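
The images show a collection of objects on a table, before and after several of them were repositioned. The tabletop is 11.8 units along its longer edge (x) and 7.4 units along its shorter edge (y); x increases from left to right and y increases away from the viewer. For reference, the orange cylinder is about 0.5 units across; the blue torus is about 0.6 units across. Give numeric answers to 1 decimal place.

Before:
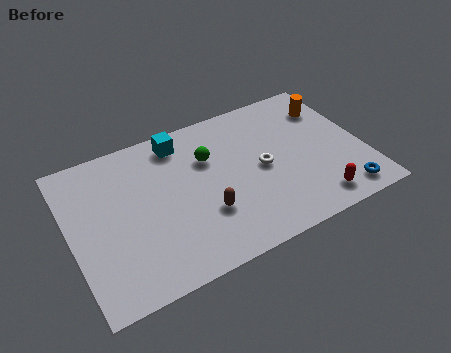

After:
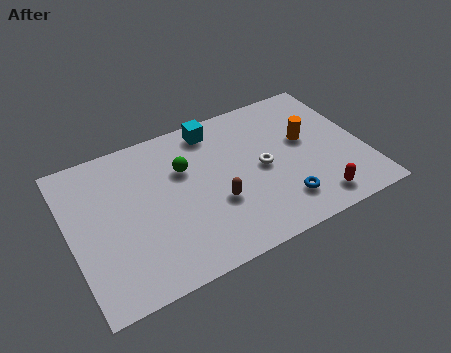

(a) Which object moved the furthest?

the blue torus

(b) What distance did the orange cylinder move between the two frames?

1.8

From (10.8, 5.6) to (9.6, 4.3), the orange cylinder covered √(1.2² + 1.3²) ≈ 1.8 units.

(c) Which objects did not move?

the red capsule and the white torus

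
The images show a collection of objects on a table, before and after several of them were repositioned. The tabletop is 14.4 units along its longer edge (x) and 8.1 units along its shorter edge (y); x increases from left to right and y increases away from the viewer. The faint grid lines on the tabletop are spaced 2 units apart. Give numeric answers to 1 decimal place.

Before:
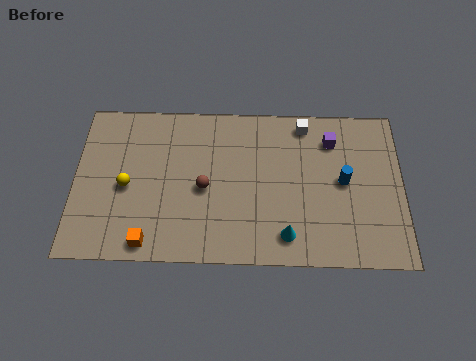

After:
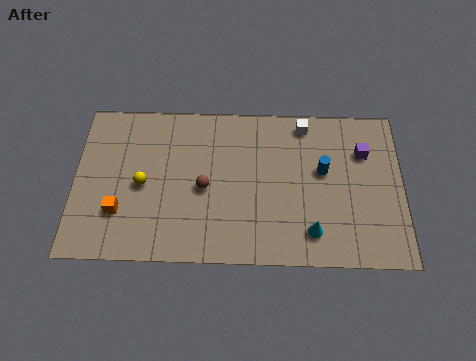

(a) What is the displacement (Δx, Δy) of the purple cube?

(1.4, -0.6)

From the two frames, the purple cube sits at roughly (11.3, 6.3) before and (12.7, 5.7) after.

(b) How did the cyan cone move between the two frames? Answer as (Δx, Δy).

(1.1, 0.2)

From the two frames, the cyan cone sits at roughly (9.3, 1.4) before and (10.4, 1.6) after.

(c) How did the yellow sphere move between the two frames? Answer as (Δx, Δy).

(0.7, 0.1)

The yellow sphere was at about (2.3, 3.7) and moved to about (3.0, 3.8).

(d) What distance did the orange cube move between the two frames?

2.0

The orange cube was near (3.3, 0.9) before and (2.0, 2.4) after, so it travelled √(1.3² + 1.5²) ≈ 2.0 units.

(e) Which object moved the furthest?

the orange cube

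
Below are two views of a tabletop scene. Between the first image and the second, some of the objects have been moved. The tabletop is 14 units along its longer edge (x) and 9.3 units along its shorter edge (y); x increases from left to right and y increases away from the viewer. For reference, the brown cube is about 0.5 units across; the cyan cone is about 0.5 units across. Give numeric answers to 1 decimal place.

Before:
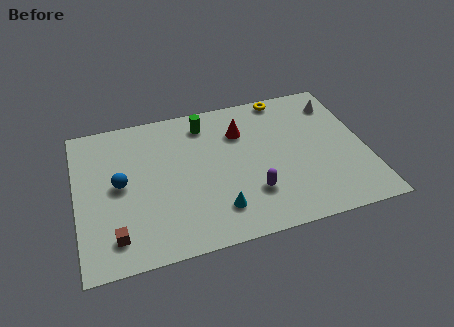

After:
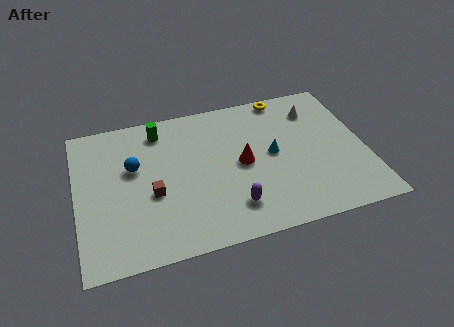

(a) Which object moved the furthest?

the cyan cone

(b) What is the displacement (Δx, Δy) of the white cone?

(-1.1, -0.2)

The white cone started near (12.9, 7.4) and ended near (11.8, 7.2).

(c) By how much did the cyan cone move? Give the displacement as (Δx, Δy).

(2.9, 2.8)

The cyan cone was at about (6.6, 2.0) and moved to about (9.5, 4.8).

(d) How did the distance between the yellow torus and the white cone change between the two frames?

-0.8

Before: roughly 2.7 units apart; after: 1.9. That's 0.8 units closer together.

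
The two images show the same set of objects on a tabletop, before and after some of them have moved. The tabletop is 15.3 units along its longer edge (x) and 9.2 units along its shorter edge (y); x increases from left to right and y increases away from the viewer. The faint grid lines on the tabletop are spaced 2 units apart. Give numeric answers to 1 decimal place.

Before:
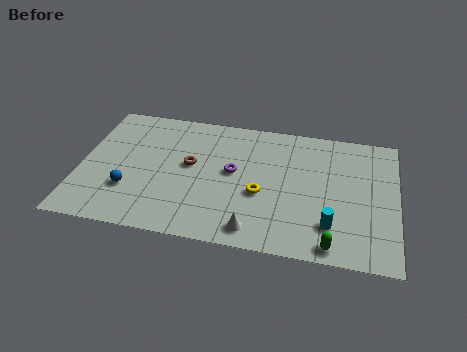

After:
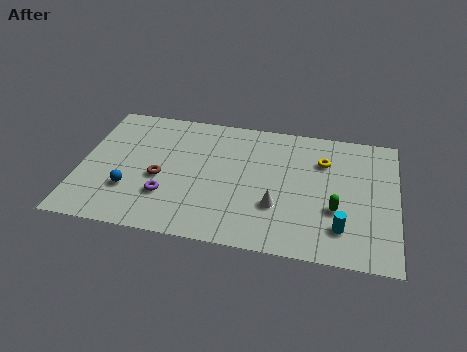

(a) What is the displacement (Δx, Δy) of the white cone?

(1.0, 1.8)

The white cone was at about (8.6, 1.2) and moved to about (9.6, 3.0).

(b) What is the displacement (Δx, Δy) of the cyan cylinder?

(0.5, -0.1)

The cyan cylinder was at about (12.2, 2.2) and moved to about (12.7, 2.1).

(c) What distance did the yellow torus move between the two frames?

4.1

The yellow torus moved from about (8.8, 3.7) to (11.7, 6.6), a distance of √(2.9² + 2.9²) ≈ 4.1.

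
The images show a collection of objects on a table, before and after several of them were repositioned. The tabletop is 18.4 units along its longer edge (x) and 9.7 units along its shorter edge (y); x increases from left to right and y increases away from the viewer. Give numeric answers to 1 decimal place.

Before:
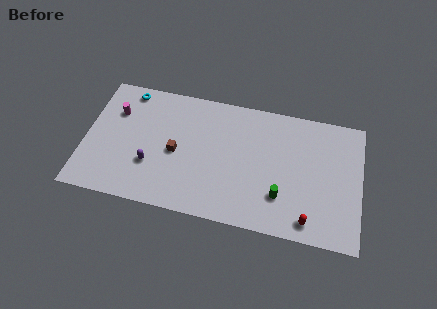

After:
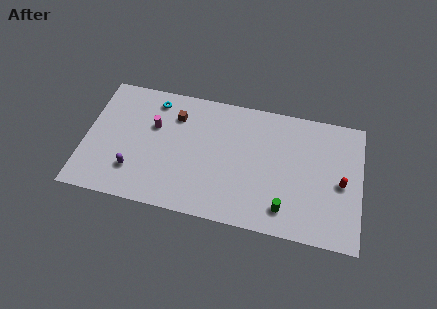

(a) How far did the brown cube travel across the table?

2.8

The brown cube was near (6.1, 4.5) before and (5.9, 7.3) after, so it travelled √(0.2² + 2.8²) ≈ 2.8 units.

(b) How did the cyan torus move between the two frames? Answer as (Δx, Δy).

(1.8, -0.4)

The cyan torus started near (2.6, 8.6) and ended near (4.4, 8.2).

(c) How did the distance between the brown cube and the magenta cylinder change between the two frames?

-3.0

The distance was about 4.8 in the first image and 1.8 in the second, so they moved 3.0 units closer together.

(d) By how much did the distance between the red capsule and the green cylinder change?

+2.1

Before: roughly 2.4 units apart; after: 4.5. That's 2.1 units further apart.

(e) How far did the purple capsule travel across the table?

1.3

From (4.5, 3.2) to (3.4, 2.5), the purple capsule covered √(1.1² + 0.7²) ≈ 1.3 units.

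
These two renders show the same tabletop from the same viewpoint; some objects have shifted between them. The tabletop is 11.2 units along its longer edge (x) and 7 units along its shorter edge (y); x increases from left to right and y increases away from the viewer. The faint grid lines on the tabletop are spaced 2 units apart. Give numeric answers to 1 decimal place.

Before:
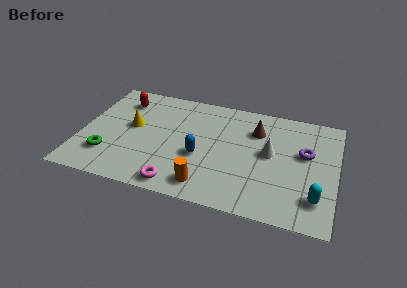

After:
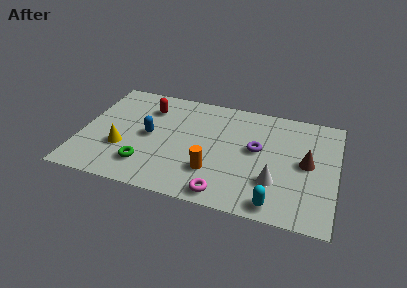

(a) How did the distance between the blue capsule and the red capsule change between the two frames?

-2.8

Before: roughly 4.6 units apart; after: 1.8. That's 2.8 units closer together.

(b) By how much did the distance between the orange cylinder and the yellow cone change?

-0.5

The distance was about 4.5 in the first image and 4.0 in the second, so they moved 0.5 units closer together.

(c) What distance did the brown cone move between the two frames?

2.7

The brown cone moved from about (7.6, 5.1) to (9.9, 3.6), a distance of √(2.3² + 1.5²) ≈ 2.7.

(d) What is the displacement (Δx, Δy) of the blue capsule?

(-2.3, 0.7)

The blue capsule was at about (5.3, 2.8) and moved to about (3.0, 3.5).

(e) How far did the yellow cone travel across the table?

1.5

From (2.2, 3.9) to (1.9, 2.4), the yellow cone covered √(0.3² + 1.5²) ≈ 1.5 units.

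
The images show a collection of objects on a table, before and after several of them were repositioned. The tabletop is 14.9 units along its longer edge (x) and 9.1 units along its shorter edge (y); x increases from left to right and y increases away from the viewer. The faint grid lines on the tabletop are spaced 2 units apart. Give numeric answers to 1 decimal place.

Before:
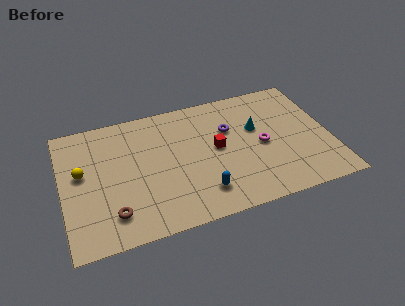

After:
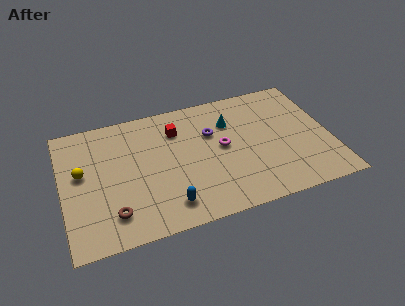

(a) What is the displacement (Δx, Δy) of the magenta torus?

(-2.2, 0.5)

The magenta torus started near (11.1, 4.3) and ended near (8.9, 4.8).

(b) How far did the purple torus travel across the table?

1.0

The purple torus moved from about (9.4, 6.0) to (8.4, 6.0), a distance of √(1.0² + 0.0²) ≈ 1.0.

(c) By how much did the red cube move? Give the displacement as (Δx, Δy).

(-2.1, 2.0)

The red cube was at about (8.6, 4.8) and moved to about (6.5, 6.8).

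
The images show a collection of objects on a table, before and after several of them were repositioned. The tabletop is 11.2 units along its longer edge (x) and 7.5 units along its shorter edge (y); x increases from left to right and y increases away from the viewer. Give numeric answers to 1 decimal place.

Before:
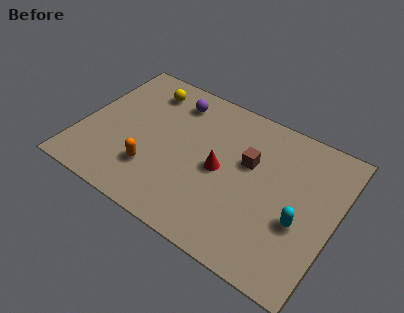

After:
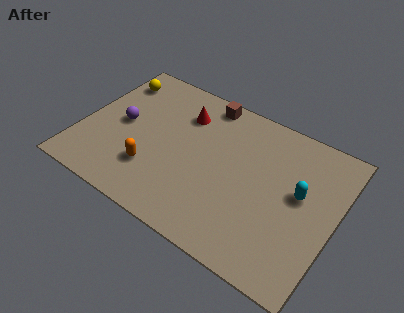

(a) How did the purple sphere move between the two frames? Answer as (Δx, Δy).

(-2.0, -2.3)

The purple sphere started near (3.7, 6.1) and ended near (1.7, 3.8).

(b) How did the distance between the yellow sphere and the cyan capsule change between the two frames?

+0.8

Before: roughly 8.1 units apart; after: 8.9. That's 0.8 units further apart.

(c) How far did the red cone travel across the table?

2.8

The red cone was near (6.2, 3.6) before and (4.2, 5.6) after, so it travelled √(2.0² + 2.0²) ≈ 2.8 units.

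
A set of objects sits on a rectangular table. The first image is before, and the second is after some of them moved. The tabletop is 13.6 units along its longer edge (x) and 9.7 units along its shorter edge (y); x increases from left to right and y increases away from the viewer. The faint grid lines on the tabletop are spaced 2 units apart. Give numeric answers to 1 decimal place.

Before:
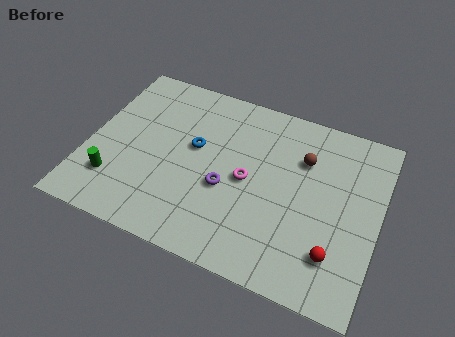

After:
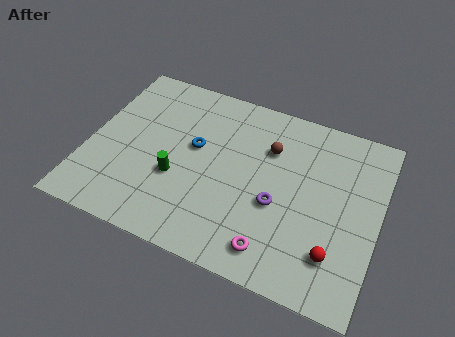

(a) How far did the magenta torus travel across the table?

3.6

From (7.5, 4.7) to (9.1, 1.5), the magenta torus covered √(1.6² + 3.2²) ≈ 3.6 units.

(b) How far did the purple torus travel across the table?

2.4

From (6.6, 3.9) to (9.0, 3.9), the purple torus covered √(2.4² + 0.0²) ≈ 2.4 units.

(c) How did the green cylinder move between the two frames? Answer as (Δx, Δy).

(2.8, 1.2)

From the two frames, the green cylinder sits at roughly (1.5, 2.4) before and (4.3, 3.6) after.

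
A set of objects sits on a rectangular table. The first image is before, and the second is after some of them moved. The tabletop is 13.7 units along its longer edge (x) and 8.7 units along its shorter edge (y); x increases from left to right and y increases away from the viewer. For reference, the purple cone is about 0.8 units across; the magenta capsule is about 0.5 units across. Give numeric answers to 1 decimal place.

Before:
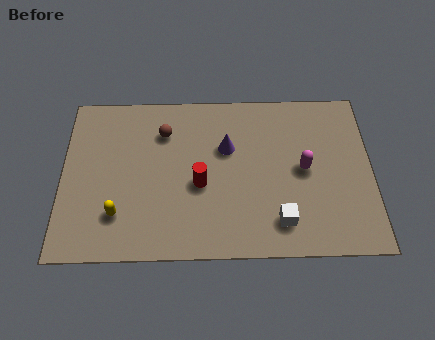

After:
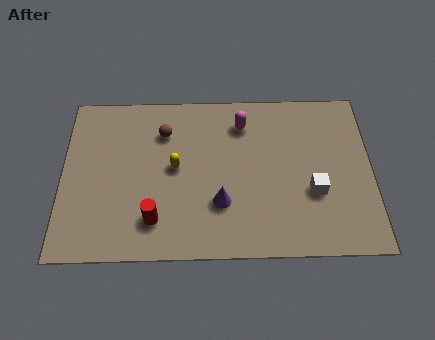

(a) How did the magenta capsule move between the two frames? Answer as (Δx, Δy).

(-2.7, 2.5)

The magenta capsule was at about (10.7, 4.4) and moved to about (8.0, 6.9).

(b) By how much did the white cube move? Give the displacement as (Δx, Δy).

(1.5, 1.5)

The white cube started near (9.6, 1.7) and ended near (11.1, 3.2).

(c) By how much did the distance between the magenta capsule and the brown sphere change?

-3.0

They were about 6.5 units apart before and 3.5 after — 3.0 units closer together.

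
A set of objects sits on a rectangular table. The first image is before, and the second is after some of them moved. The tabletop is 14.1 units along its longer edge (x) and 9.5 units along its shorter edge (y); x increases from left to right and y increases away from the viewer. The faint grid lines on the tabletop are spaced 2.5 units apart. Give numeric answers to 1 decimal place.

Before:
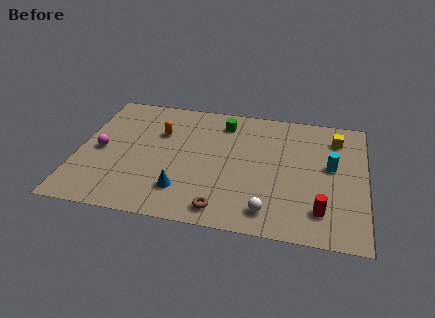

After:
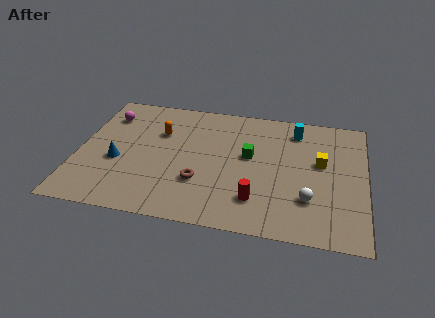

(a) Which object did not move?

the orange capsule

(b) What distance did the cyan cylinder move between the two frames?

3.1

The cyan cylinder moved from about (12.4, 5.3) to (10.6, 7.8), a distance of √(1.8² + 2.5²) ≈ 3.1.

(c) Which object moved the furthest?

the blue cone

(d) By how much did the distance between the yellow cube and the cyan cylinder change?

+0.4

The distance was about 2.2 in the first image and 2.6 in the second, so they moved 0.4 units further apart.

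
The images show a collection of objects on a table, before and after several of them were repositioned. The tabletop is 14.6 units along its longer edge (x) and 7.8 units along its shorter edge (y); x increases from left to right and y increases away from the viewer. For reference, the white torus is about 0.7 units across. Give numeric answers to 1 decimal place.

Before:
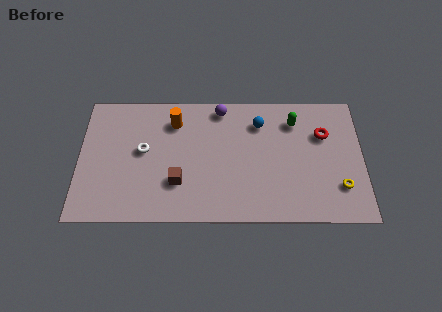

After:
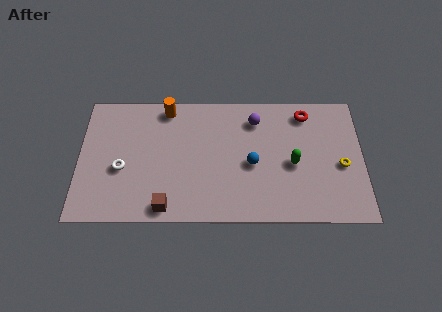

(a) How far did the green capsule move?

2.6

The green capsule was near (11.1, 6.1) before and (11.0, 3.5) after, so it travelled √(0.1² + 2.6²) ≈ 2.6 units.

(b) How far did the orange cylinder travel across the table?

0.9

The orange cylinder moved from about (4.9, 6.1) to (4.5, 6.9), a distance of √(0.4² + 0.8²) ≈ 0.9.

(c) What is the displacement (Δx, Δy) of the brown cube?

(-0.6, -1.5)

The brown cube was at about (5.1, 2.4) and moved to about (4.5, 0.9).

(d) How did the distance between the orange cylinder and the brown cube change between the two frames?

+2.3

They were about 3.7 units apart before and 6.0 after — 2.3 units further apart.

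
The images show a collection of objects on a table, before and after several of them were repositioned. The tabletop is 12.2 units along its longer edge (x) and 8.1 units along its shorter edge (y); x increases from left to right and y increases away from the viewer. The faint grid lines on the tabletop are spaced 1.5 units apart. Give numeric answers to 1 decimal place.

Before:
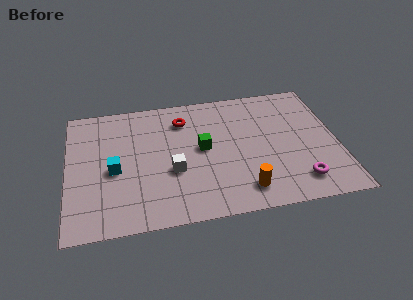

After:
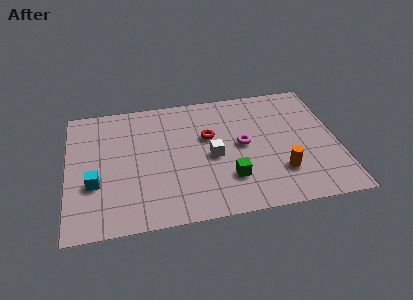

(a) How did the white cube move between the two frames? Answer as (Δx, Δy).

(1.8, 0.6)

The white cube started near (4.7, 3.1) and ended near (6.5, 3.7).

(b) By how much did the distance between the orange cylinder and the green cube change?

-1.1

Before: roughly 3.4 units apart; after: 2.3. That's 1.1 units closer together.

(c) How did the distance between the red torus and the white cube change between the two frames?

-2.0

They were about 3.3 units apart before and 1.3 after — 2.0 units closer together.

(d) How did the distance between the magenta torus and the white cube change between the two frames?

-4.3

They were about 5.8 units apart before and 1.5 after — 4.3 units closer together.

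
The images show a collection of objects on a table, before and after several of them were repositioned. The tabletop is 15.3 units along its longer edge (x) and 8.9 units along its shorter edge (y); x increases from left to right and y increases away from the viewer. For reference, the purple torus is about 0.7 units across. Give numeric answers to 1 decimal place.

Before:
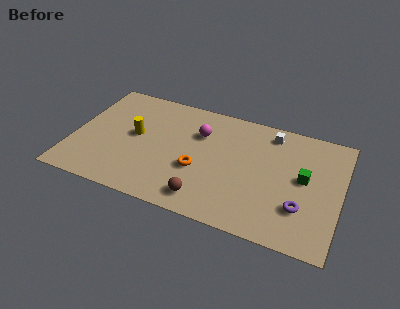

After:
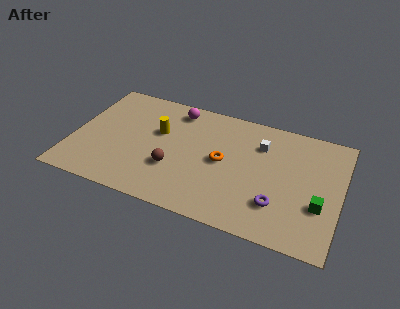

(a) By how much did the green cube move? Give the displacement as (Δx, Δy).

(1.0, -1.7)

The green cube started near (13.2, 4.8) and ended near (14.2, 3.1).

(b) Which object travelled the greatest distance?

the brown sphere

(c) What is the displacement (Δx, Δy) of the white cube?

(-0.5, -1.1)

The white cube started near (11.1, 7.6) and ended near (10.6, 6.5).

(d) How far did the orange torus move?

1.7

From (7.3, 3.4) to (8.6, 4.5), the orange torus covered √(1.3² + 1.1²) ≈ 1.7 units.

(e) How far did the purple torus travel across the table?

1.3

The purple torus moved from about (13.2, 2.6) to (11.9, 2.4), a distance of √(1.3² + 0.2²) ≈ 1.3.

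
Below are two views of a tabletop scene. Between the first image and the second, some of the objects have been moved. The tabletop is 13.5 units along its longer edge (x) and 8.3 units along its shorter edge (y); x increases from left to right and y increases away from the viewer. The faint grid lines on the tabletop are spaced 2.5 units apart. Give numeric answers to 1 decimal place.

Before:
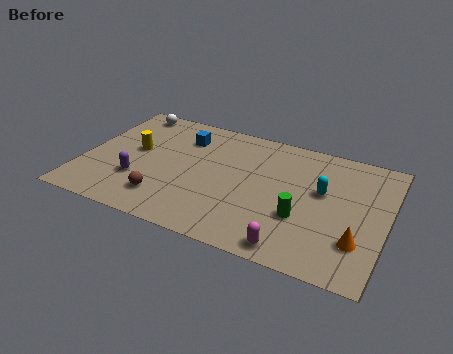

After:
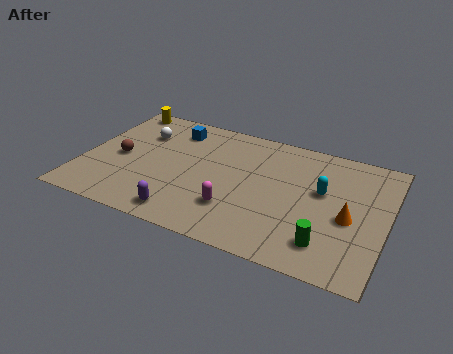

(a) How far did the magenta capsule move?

3.0

From (9.7, 0.9) to (7.0, 2.3), the magenta capsule covered √(2.7² + 1.4²) ≈ 3.0 units.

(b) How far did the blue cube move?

0.6

From (4.2, 6.3) to (3.7, 6.7), the blue cube covered √(0.5² + 0.4²) ≈ 0.6 units.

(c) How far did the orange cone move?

1.4

From (12.4, 2.3) to (11.9, 3.6), the orange cone covered √(0.5² + 1.3²) ≈ 1.4 units.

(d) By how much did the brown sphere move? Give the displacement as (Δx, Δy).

(-2.3, 2.1)

The brown sphere was at about (3.9, 1.8) and moved to about (1.6, 3.9).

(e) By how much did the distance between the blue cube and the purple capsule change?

+1.7

Before: roughly 4.0 units apart; after: 5.7. That's 1.7 units further apart.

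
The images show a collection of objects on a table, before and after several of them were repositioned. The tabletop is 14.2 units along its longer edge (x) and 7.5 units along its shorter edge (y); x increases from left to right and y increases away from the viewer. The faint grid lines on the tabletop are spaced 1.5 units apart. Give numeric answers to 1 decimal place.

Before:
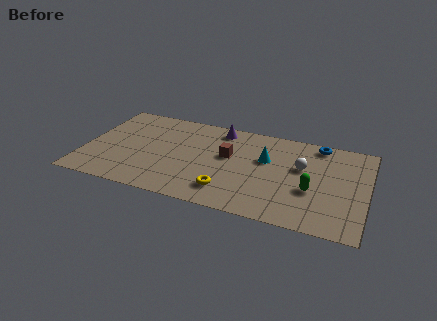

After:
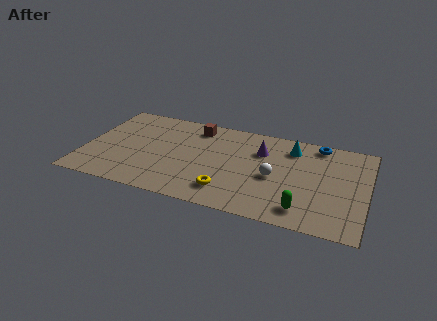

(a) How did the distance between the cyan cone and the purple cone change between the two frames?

-1.4

The distance was about 3.1 in the first image and 1.7 in the second, so they moved 1.4 units closer together.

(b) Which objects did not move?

the yellow torus and the blue torus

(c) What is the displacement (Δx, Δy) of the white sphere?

(-1.3, -1.2)

From the two frames, the white sphere sits at roughly (10.9, 4.6) before and (9.6, 3.4) after.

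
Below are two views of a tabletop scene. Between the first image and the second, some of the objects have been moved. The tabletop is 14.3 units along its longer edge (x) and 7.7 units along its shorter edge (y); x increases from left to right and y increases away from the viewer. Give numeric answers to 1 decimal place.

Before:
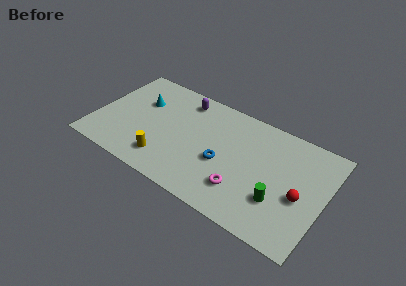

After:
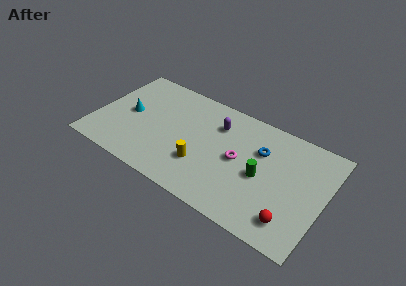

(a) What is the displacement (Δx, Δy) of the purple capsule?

(2.3, -0.8)

The purple capsule was at about (5.1, 6.5) and moved to about (7.4, 5.7).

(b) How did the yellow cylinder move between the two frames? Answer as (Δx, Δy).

(2.2, 0.8)

The yellow cylinder was at about (4.7, 1.6) and moved to about (6.9, 2.4).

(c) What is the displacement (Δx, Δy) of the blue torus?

(2.1, 2.0)

From the two frames, the blue torus sits at roughly (8.1, 3.2) before and (10.2, 5.2) after.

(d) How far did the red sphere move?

1.8

The red sphere was near (12.9, 3.3) before and (12.6, 1.5) after, so it travelled √(0.3² + 1.8²) ≈ 1.8 units.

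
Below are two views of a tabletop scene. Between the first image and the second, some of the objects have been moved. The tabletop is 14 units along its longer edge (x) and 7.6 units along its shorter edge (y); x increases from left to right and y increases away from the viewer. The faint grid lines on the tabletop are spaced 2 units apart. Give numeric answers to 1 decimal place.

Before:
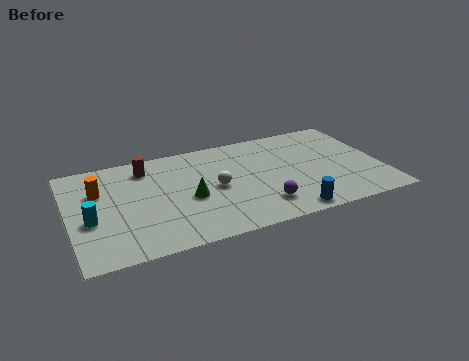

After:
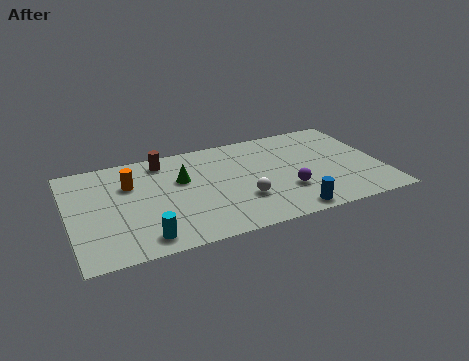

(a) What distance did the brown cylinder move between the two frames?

0.9

The brown cylinder moved from about (3.6, 6.2) to (4.4, 6.5), a distance of √(0.8² + 0.3²) ≈ 0.9.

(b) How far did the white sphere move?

1.7

The white sphere moved from about (6.5, 3.7) to (7.6, 2.4), a distance of √(1.1² + 1.3²) ≈ 1.7.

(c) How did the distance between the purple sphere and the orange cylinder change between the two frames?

-0.4

Before: roughly 7.8 units apart; after: 7.4. That's 0.4 units closer together.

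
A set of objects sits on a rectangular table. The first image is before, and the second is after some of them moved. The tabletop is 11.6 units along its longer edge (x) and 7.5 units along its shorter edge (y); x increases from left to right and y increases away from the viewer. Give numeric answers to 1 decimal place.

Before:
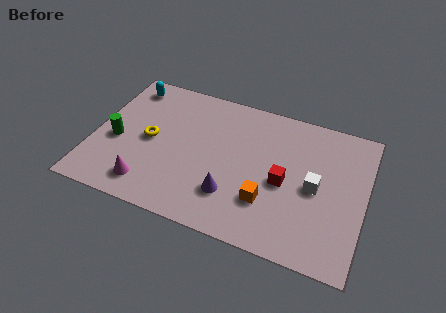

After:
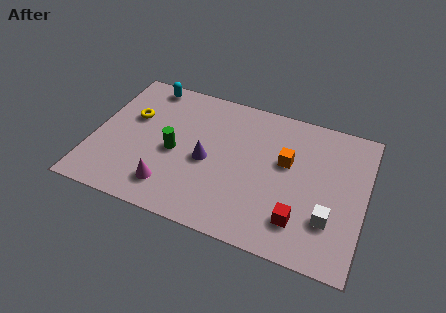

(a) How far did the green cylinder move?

2.5

The green cylinder moved from about (1.0, 3.2) to (3.5, 3.4), a distance of √(2.5² + 0.2²) ≈ 2.5.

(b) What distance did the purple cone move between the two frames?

1.8

From (6.1, 2.0) to (4.9, 3.4), the purple cone covered √(1.2² + 1.4²) ≈ 1.8 units.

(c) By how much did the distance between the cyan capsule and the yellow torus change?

-1.0

The distance was about 3.0 in the first image and 2.0 in the second, so they moved 1.0 units closer together.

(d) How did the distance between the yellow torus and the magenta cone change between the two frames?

+1.4

They were about 2.4 units apart before and 3.8 after — 1.4 units further apart.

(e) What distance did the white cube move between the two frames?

1.6

The white cube was near (9.5, 3.6) before and (10.2, 2.2) after, so it travelled √(0.7² + 1.4²) ≈ 1.6 units.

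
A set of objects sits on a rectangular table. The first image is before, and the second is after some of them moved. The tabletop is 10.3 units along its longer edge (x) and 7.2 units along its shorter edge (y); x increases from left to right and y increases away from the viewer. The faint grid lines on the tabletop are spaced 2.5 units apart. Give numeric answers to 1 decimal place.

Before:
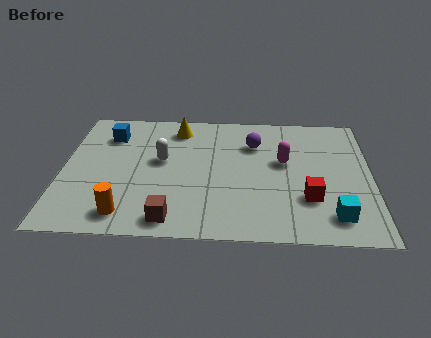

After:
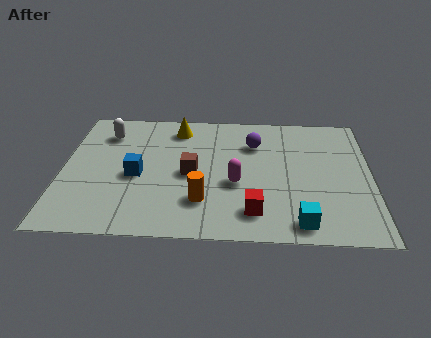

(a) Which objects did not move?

the purple sphere and the yellow cone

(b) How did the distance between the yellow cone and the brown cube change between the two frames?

-2.5

They were about 5.1 units apart before and 2.6 after — 2.5 units closer together.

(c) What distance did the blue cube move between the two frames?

2.5

From (1.5, 5.5) to (2.5, 3.2), the blue cube covered √(1.0² + 2.3²) ≈ 2.5 units.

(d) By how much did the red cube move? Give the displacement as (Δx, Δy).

(-1.8, -0.8)

The red cube started near (8.2, 2.2) and ended near (6.4, 1.4).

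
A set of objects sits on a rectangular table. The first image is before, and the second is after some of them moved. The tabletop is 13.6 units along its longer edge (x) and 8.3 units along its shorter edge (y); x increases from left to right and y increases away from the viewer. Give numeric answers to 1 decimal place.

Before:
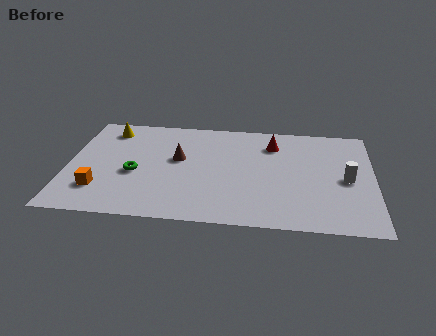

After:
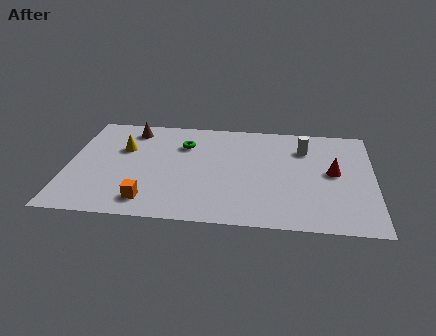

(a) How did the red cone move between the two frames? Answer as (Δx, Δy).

(2.7, -2.0)

The red cone was at about (9.1, 6.4) and moved to about (11.8, 4.4).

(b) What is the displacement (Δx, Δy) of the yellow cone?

(0.7, -1.5)

The yellow cone was at about (1.7, 6.9) and moved to about (2.4, 5.4).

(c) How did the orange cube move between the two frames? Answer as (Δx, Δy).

(2.2, -0.7)

The orange cube was at about (1.5, 2.1) and moved to about (3.7, 1.4).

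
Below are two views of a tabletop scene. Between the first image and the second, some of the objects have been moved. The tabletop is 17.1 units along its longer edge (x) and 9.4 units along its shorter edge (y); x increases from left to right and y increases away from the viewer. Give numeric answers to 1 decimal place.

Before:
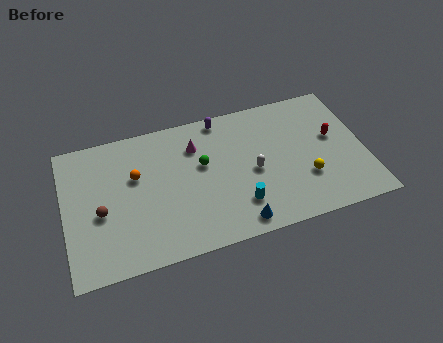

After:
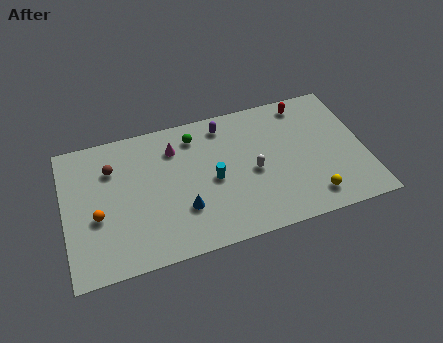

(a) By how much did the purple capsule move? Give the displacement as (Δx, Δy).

(0.1, -0.5)

The purple capsule started near (9.2, 8.5) and ended near (9.3, 8.0).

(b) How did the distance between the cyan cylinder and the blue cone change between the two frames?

+1.1

Before: roughly 1.2 units apart; after: 2.3. That's 1.1 units further apart.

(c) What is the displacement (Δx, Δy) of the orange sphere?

(-2.3, -2.1)

The orange sphere started near (4.1, 5.9) and ended near (1.8, 3.8).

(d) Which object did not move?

the white capsule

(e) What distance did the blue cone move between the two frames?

3.4

From (9.5, 1.1) to (6.6, 2.9), the blue cone covered √(2.9² + 1.8²) ≈ 3.4 units.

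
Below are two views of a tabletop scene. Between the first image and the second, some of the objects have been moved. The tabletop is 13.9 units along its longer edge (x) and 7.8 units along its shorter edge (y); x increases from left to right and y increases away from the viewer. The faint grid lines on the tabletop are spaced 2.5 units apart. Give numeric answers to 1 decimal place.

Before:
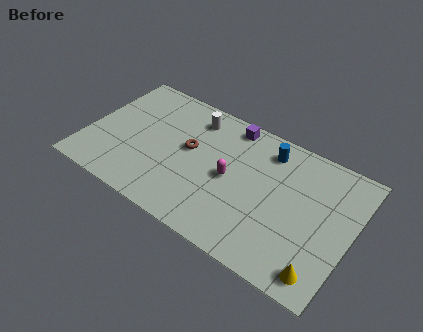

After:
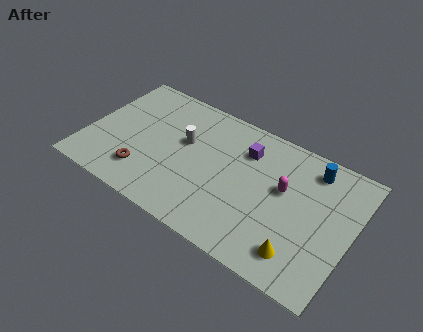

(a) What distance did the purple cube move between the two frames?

1.5

The purple cube was near (7.1, 6.9) before and (8.1, 5.8) after, so it travelled √(1.0² + 1.1²) ≈ 1.5 units.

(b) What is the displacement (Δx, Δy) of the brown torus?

(-2.0, -2.6)

The brown torus started near (5.3, 4.4) and ended near (3.3, 1.8).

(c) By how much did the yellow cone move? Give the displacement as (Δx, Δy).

(-1.2, 0.4)

From the two frames, the yellow cone sits at roughly (12.8, 1.1) before and (11.6, 1.5) after.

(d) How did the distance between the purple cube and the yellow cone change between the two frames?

-2.6

The distance was about 8.1 in the first image and 5.5 in the second, so they moved 2.6 units closer together.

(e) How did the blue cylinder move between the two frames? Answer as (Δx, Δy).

(2.3, 0.1)

From the two frames, the blue cylinder sits at roughly (9.2, 6.4) before and (11.5, 6.5) after.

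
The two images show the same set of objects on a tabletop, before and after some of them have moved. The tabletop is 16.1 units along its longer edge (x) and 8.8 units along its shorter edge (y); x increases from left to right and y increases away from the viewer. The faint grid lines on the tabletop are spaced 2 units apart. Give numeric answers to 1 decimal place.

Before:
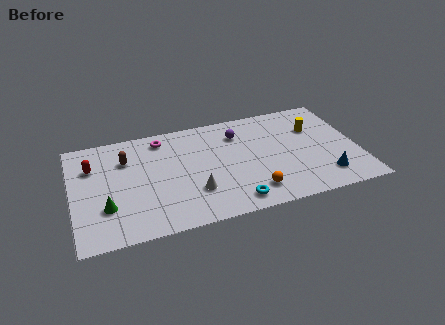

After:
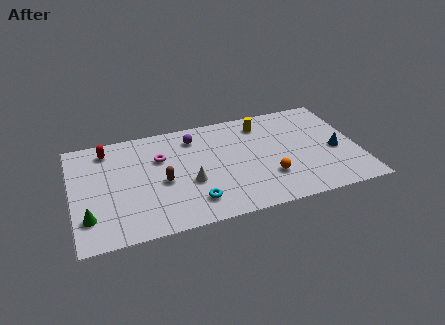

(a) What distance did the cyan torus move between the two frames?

2.3

The cyan torus moved from about (8.8, 1.2) to (6.6, 1.8), a distance of √(2.2² + 0.6²) ≈ 2.3.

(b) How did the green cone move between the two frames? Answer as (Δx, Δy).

(-1.0, -0.5)

The green cone started near (1.8, 2.7) and ended near (0.8, 2.2).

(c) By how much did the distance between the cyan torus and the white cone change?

-0.9

The distance was about 2.5 in the first image and 1.6 in the second, so they moved 0.9 units closer together.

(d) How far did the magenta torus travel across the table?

1.6

From (5.2, 7.5) to (5.0, 5.9), the magenta torus covered √(0.2² + 1.6²) ≈ 1.6 units.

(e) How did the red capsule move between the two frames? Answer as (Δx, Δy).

(0.9, 1.2)

The red capsule started near (1.2, 6.2) and ended near (2.1, 7.4).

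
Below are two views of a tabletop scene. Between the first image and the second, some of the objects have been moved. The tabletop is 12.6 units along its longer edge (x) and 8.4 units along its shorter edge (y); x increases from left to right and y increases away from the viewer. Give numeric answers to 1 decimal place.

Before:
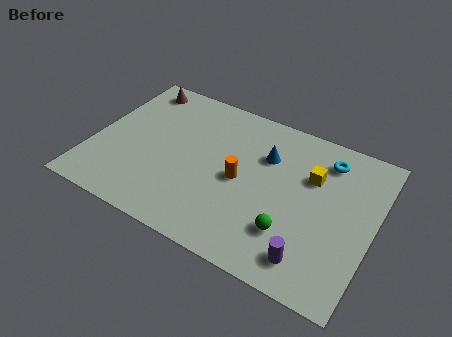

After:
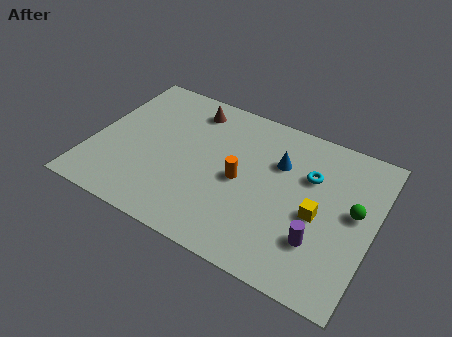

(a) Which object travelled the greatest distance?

the green sphere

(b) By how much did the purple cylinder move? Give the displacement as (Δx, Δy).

(0.2, 1.0)

The purple cylinder was at about (10.2, 1.4) and moved to about (10.4, 2.4).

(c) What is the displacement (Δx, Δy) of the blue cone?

(0.6, -0.1)

From the two frames, the blue cone sits at roughly (7.6, 5.8) before and (8.2, 5.7) after.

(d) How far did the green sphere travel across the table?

3.4

From (9.2, 2.3) to (11.7, 4.6), the green sphere covered √(2.5² + 2.3²) ≈ 3.4 units.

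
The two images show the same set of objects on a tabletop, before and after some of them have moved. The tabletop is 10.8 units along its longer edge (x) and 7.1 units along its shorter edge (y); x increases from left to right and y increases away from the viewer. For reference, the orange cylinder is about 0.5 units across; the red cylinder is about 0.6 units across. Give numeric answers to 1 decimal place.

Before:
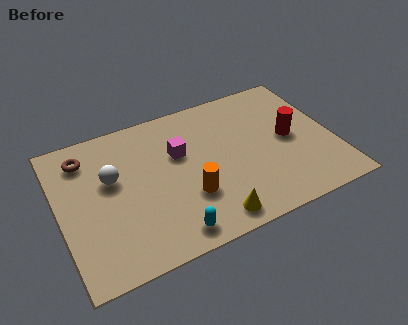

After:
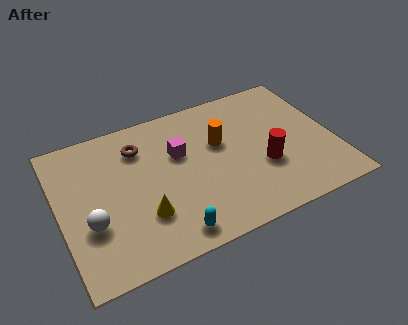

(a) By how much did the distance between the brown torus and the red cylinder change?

-2.8

They were about 8.2 units apart before and 5.4 after — 2.8 units closer together.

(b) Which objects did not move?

the magenta cube and the cyan capsule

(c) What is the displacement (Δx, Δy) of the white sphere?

(-1.0, -1.8)

The white sphere was at about (2.1, 4.3) and moved to about (1.1, 2.5).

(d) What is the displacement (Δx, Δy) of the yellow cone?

(-2.5, 1.2)

From the two frames, the yellow cone sits at roughly (5.6, 0.9) before and (3.1, 2.1) after.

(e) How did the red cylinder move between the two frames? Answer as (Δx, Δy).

(-1.2, -1.0)

From the two frames, the red cylinder sits at roughly (9.1, 3.6) before and (7.9, 2.6) after.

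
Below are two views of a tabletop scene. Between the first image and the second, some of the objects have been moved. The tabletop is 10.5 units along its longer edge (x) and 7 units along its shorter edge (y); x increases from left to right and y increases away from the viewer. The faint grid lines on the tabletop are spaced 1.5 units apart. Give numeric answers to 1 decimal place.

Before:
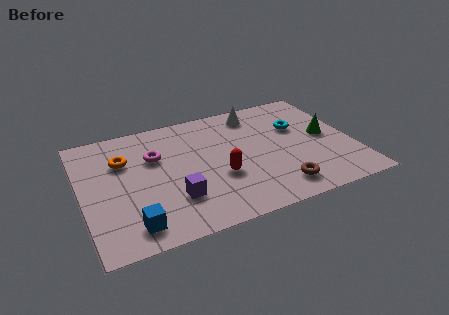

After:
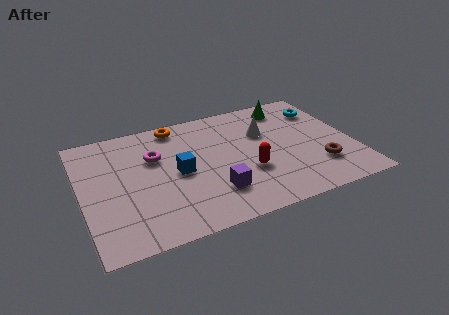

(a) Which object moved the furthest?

the blue cube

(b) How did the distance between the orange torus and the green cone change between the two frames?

-3.5

Before: roughly 7.9 units apart; after: 4.4. That's 3.5 units closer together.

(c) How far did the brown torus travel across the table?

1.8

From (7.3, 1.2) to (9.0, 1.9), the brown torus covered √(1.7² + 0.7²) ≈ 1.8 units.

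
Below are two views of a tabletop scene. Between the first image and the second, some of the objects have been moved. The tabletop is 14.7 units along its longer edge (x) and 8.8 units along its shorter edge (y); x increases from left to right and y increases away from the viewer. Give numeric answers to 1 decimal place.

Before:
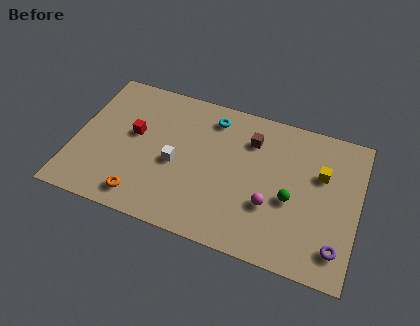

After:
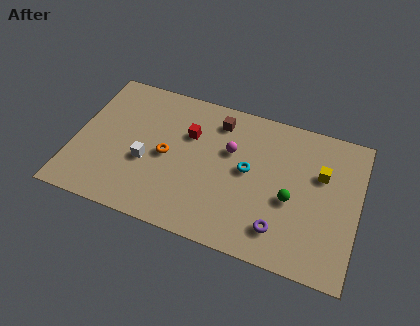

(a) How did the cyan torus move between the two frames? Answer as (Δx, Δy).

(2.1, -2.6)

The cyan torus started near (6.9, 7.3) and ended near (9.0, 4.7).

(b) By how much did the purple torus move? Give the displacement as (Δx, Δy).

(-2.9, 0.1)

The purple torus started near (13.8, 1.7) and ended near (10.9, 1.8).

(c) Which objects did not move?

the yellow cube and the green sphere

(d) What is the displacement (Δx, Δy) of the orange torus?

(1.0, 2.9)

From the two frames, the orange torus sits at roughly (3.8, 1.3) before and (4.8, 4.2) after.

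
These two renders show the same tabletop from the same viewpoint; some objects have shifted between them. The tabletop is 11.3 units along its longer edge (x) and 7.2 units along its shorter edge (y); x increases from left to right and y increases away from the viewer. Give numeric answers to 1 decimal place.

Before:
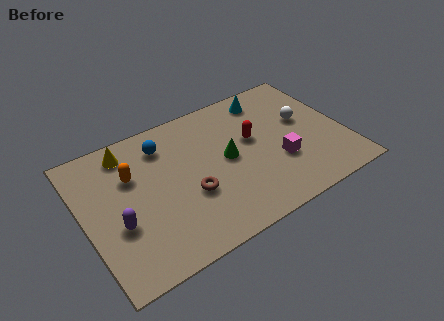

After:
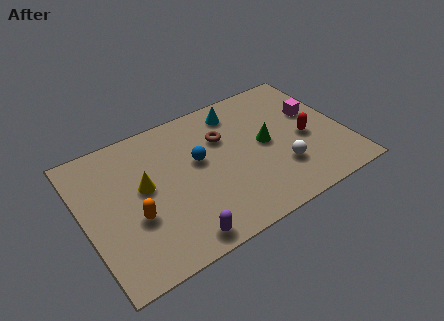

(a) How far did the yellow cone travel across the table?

2.1

The yellow cone moved from about (2.2, 6.1) to (2.6, 4.0), a distance of √(0.4² + 2.1²) ≈ 2.1.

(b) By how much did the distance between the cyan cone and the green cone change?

-0.8

The distance was about 3.3 in the first image and 2.5 in the second, so they moved 0.8 units closer together.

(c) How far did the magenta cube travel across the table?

2.7

From (8.3, 2.5) to (10.2, 4.4), the magenta cube covered √(1.9² + 1.9²) ≈ 2.7 units.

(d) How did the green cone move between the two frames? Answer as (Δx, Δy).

(1.7, 0.0)

From the two frames, the green cone sits at roughly (6.2, 3.7) before and (7.9, 3.7) after.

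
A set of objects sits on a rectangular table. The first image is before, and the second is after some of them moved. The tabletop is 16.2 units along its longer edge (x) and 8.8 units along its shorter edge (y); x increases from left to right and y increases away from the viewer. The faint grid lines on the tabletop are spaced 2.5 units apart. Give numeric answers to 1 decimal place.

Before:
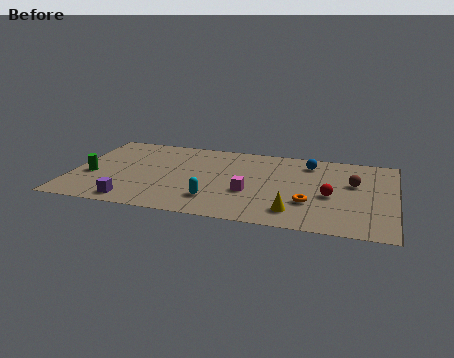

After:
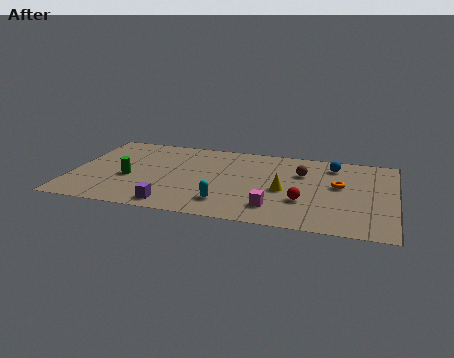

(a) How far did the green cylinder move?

1.9

From (1.0, 3.5) to (2.9, 3.6), the green cylinder covered √(1.9² + 0.1²) ≈ 1.9 units.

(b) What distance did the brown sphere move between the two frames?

2.7

The brown sphere was near (14.1, 5.4) before and (11.5, 6.0) after, so it travelled √(2.6² + 0.6²) ≈ 2.7 units.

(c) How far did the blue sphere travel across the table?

1.2

The blue sphere moved from about (11.8, 7.2) to (13.0, 7.2), a distance of √(1.2² + 0.0²) ≈ 1.2.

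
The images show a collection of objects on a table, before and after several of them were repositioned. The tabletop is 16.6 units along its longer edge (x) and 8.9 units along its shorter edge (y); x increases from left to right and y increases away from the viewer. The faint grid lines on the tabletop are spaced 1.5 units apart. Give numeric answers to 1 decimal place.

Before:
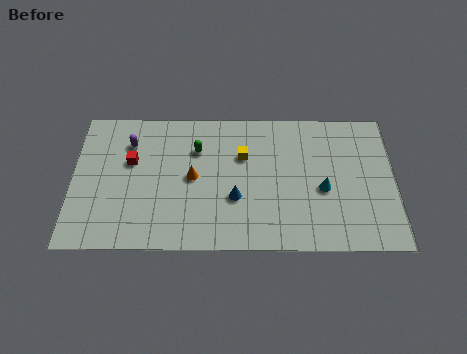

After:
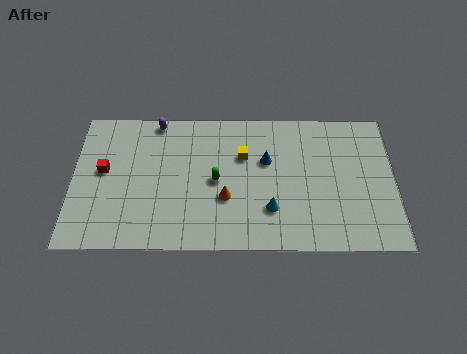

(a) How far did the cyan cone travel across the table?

3.0

From (12.9, 3.8) to (10.2, 2.5), the cyan cone covered √(2.7² + 1.3²) ≈ 3.0 units.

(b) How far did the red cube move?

1.5

The red cube was near (3.0, 5.5) before and (1.6, 4.9) after, so it travelled √(1.4² + 0.6²) ≈ 1.5 units.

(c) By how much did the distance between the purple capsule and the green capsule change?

+1.4

They were about 3.5 units apart before and 4.9 after — 1.4 units further apart.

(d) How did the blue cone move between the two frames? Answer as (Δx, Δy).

(1.6, 2.4)

The blue cone started near (8.4, 3.2) and ended near (10.0, 5.6).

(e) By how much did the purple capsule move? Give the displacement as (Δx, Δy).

(1.4, 1.4)

The purple capsule started near (2.9, 6.7) and ended near (4.3, 8.1).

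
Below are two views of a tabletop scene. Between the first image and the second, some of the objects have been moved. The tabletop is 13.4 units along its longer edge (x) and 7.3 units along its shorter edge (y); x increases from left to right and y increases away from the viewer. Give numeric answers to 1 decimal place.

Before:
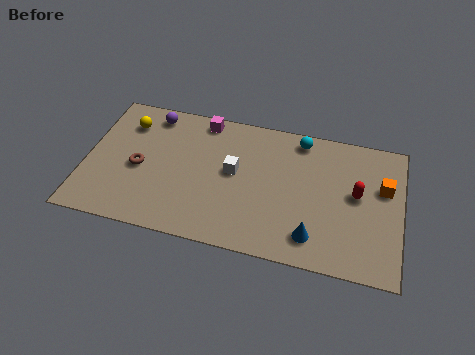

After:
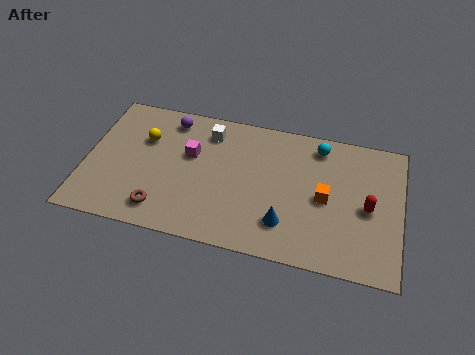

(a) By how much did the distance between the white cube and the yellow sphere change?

-2.1

The distance was about 5.0 in the first image and 2.9 in the second, so they moved 2.1 units closer together.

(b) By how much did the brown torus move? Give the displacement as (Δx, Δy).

(1.1, -2.0)

The brown torus was at about (2.3, 3.3) and moved to about (3.4, 1.3).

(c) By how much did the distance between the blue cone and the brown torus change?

-2.5

Before: roughly 7.7 units apart; after: 5.2. That's 2.5 units closer together.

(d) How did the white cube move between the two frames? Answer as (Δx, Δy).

(-1.2, 1.9)

From the two frames, the white cube sits at roughly (6.3, 4.0) before and (5.1, 5.9) after.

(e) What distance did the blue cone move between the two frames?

1.3

From (9.8, 1.4) to (8.6, 1.8), the blue cone covered √(1.2² + 0.4²) ≈ 1.3 units.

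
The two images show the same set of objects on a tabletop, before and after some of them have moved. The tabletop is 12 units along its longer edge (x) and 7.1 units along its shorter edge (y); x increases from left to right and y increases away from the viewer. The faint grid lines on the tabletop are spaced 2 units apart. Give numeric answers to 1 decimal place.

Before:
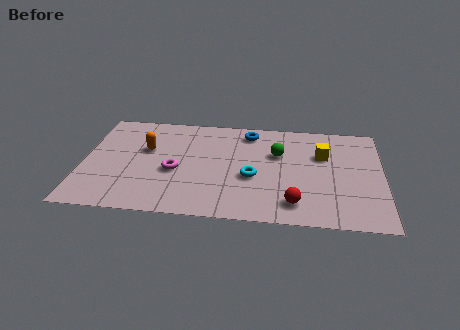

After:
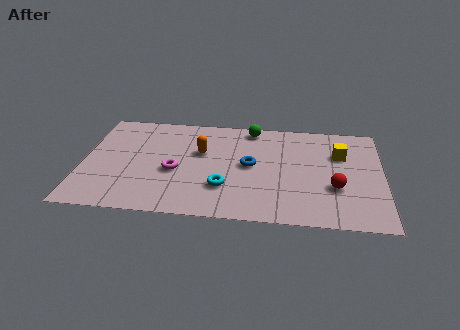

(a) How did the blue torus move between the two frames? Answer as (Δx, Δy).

(0.1, -2.3)

From the two frames, the blue torus sits at roughly (6.6, 6.0) before and (6.7, 3.7) after.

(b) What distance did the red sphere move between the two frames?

2.0

The red sphere was near (8.5, 1.3) before and (10.1, 2.5) after, so it travelled √(1.6² + 1.2²) ≈ 2.0 units.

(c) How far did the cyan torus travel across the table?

1.4

From (6.8, 2.9) to (5.7, 2.1), the cyan torus covered √(1.1² + 0.8²) ≈ 1.4 units.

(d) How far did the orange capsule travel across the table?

2.2

The orange capsule was near (2.5, 4.4) before and (4.7, 4.4) after, so it travelled √(2.2² + 0.0²) ≈ 2.2 units.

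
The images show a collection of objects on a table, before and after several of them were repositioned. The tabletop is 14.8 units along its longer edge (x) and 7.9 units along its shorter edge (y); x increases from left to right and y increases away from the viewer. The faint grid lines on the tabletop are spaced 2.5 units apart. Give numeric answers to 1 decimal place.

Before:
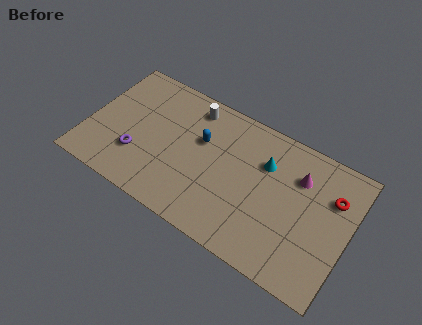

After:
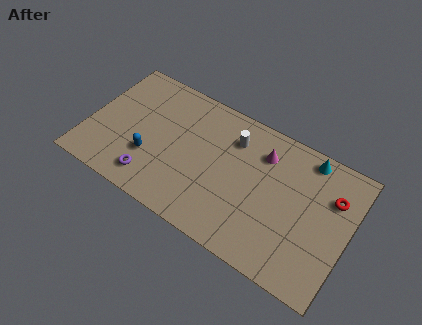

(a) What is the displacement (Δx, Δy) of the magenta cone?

(-2.1, 0.3)

From the two frames, the magenta cone sits at roughly (11.8, 5.7) before and (9.7, 6.0) after.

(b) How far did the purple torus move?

1.4

The purple torus was near (3.0, 2.4) before and (4.0, 1.4) after, so it travelled √(1.0² + 1.0²) ≈ 1.4 units.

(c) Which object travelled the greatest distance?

the blue capsule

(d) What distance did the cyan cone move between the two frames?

2.7

From (9.9, 5.5) to (12.1, 7.0), the cyan cone covered √(2.2² + 1.5²) ≈ 2.7 units.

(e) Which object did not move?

the red torus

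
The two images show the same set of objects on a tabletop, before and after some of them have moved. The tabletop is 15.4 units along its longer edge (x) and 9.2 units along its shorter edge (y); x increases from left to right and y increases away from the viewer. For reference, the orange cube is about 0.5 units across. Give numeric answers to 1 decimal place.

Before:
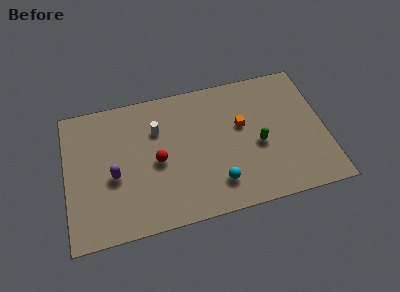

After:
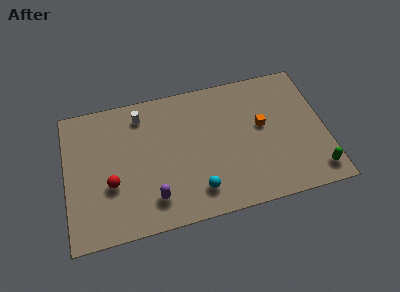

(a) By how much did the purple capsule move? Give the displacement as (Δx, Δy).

(2.2, -2.0)

The purple capsule started near (2.8, 3.9) and ended near (5.0, 1.9).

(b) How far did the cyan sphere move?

1.2

From (8.8, 2.0) to (7.6, 1.8), the cyan sphere covered √(1.2² + 0.2²) ≈ 1.2 units.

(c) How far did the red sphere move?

2.9

The red sphere moved from about (5.4, 4.3) to (2.6, 3.4), a distance of √(2.8² + 0.9²) ≈ 2.9.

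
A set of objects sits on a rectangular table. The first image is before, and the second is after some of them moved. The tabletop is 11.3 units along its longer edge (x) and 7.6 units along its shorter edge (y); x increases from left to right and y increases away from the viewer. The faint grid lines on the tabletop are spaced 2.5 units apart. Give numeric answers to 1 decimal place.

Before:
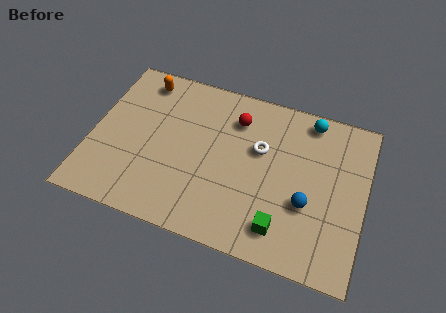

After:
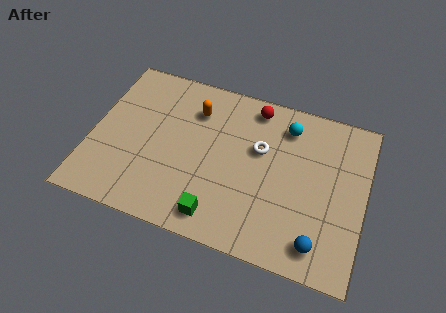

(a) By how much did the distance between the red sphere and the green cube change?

+0.6

They were about 5.0 units apart before and 5.6 after — 0.6 units further apart.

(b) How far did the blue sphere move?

1.7

The blue sphere moved from about (9.0, 2.8) to (9.6, 1.2), a distance of √(0.6² + 1.6²) ≈ 1.7.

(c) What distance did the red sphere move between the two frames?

1.1

From (5.8, 5.8) to (6.5, 6.6), the red sphere covered √(0.7² + 0.8²) ≈ 1.1 units.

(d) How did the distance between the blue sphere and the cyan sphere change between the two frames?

+1.3

Before: roughly 3.9 units apart; after: 5.2. That's 1.3 units further apart.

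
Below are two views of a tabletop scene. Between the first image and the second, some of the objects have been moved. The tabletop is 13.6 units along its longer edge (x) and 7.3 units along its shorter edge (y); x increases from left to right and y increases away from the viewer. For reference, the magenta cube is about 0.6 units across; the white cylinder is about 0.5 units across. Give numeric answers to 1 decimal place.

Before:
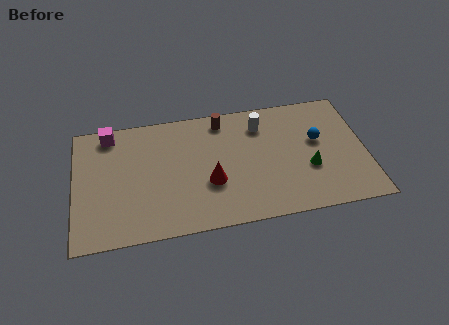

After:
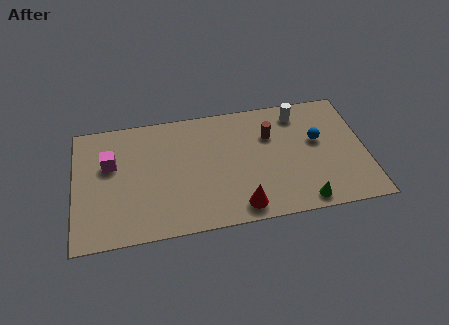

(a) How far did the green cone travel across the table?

1.9

From (10.9, 2.7) to (10.5, 0.8), the green cone covered √(0.4² + 1.9²) ≈ 1.9 units.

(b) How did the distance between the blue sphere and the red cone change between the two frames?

-0.3

The distance was about 5.3 in the first image and 5.0 in the second, so they moved 0.3 units closer together.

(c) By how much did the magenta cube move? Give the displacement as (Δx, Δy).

(0.0, -1.8)

The magenta cube started near (1.7, 6.4) and ended near (1.7, 4.6).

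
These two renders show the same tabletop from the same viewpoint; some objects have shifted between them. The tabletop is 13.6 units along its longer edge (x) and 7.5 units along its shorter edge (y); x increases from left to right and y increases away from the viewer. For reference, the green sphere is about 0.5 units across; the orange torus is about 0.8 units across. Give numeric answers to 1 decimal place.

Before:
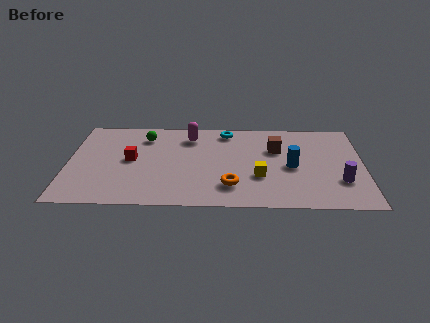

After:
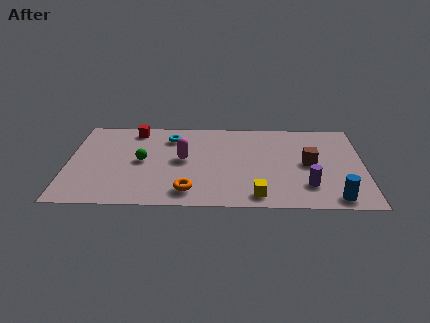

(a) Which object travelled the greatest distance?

the blue cylinder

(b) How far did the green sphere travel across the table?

2.1

The green sphere was near (3.5, 5.9) before and (3.4, 3.8) after, so it travelled √(0.1² + 2.1²) ≈ 2.1 units.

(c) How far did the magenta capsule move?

2.0

The magenta capsule was near (5.6, 6.0) before and (5.3, 4.0) after, so it travelled √(0.3² + 2.0²) ≈ 2.0 units.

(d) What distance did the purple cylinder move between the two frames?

1.6

From (12.5, 2.3) to (11.0, 1.9), the purple cylinder covered √(1.5² + 0.4²) ≈ 1.6 units.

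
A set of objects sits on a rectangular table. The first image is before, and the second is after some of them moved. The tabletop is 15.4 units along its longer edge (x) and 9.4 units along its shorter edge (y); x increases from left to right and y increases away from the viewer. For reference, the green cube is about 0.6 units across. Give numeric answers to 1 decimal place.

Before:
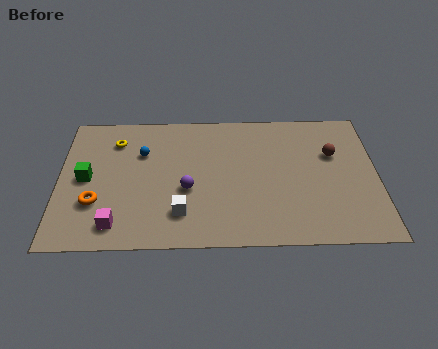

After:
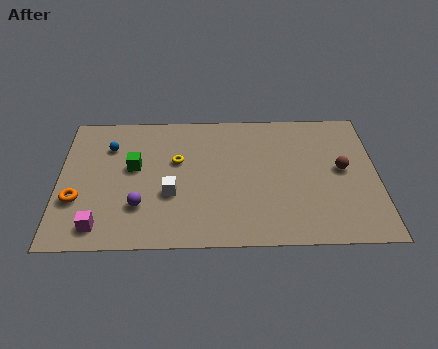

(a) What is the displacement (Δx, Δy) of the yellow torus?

(3.0, -1.5)

The yellow torus started near (2.7, 7.3) and ended near (5.7, 5.8).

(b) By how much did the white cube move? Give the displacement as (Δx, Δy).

(-0.5, 1.3)

From the two frames, the white cube sits at roughly (5.9, 2.2) before and (5.4, 3.5) after.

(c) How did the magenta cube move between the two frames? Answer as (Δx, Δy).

(-0.8, -0.1)

The magenta cube was at about (2.8, 1.5) and moved to about (2.0, 1.4).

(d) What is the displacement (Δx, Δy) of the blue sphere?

(-1.6, 0.5)

The blue sphere was at about (4.0, 6.4) and moved to about (2.4, 6.9).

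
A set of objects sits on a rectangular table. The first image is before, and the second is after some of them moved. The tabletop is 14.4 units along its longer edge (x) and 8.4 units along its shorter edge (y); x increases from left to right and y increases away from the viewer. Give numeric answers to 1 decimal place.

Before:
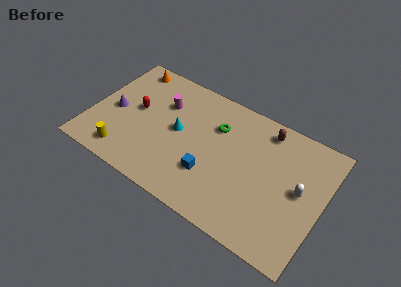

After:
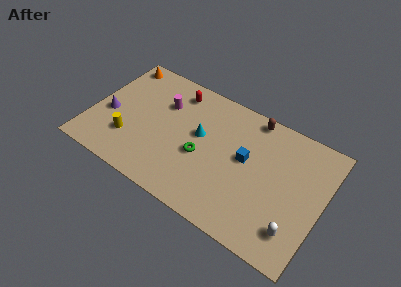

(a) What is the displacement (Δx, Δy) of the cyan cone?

(1.3, 0.4)

The cyan cone started near (5.4, 4.4) and ended near (6.7, 4.8).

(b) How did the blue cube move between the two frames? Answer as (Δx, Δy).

(1.9, 2.1)

The blue cube started near (7.7, 2.6) and ended near (9.6, 4.7).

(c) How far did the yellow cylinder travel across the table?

1.1

From (2.5, 1.3) to (2.6, 2.4), the yellow cylinder covered √(0.1² + 1.1²) ≈ 1.1 units.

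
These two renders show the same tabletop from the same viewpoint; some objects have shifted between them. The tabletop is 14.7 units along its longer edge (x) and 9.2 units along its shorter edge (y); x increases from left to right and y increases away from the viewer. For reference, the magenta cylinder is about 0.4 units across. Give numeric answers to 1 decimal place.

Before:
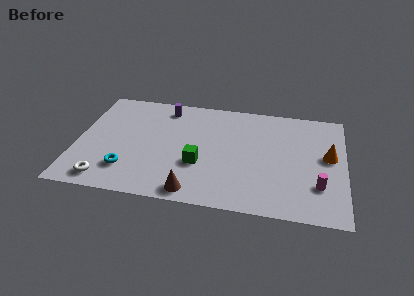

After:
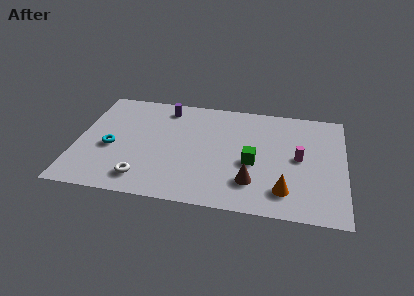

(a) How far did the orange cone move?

3.9

The orange cone moved from about (13.8, 5.1) to (11.5, 1.9), a distance of √(2.3² + 3.2²) ≈ 3.9.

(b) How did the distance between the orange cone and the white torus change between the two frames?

-4.9

Before: roughly 12.6 units apart; after: 7.7. That's 4.9 units closer together.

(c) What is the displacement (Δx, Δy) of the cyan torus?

(-1.0, 1.7)

From the two frames, the cyan torus sits at roughly (2.9, 2.2) before and (1.9, 3.9) after.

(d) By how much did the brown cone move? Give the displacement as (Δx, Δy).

(3.1, 1.3)

From the two frames, the brown cone sits at roughly (6.6, 1.0) before and (9.7, 2.3) after.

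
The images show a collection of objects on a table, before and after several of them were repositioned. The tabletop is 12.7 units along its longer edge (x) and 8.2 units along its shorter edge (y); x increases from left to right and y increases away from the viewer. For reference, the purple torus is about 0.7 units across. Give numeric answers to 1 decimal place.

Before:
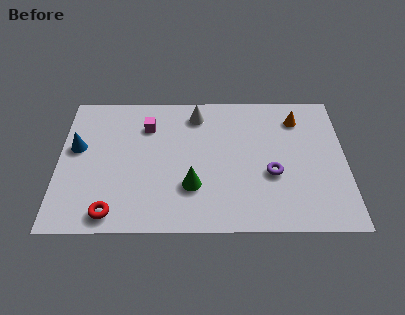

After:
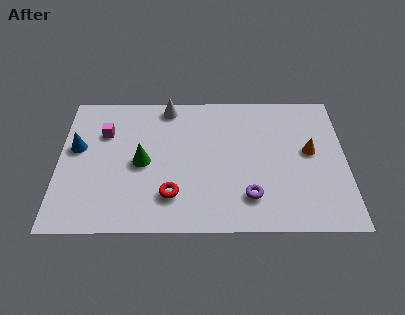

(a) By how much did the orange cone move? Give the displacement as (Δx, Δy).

(0.5, -2.0)

The orange cone was at about (10.6, 6.5) and moved to about (11.1, 4.5).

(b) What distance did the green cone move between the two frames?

2.6

From (5.9, 2.5) to (3.7, 3.9), the green cone covered √(2.2² + 1.4²) ≈ 2.6 units.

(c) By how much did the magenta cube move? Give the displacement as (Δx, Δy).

(-1.9, -0.4)

From the two frames, the magenta cube sits at roughly (3.9, 6.1) before and (2.0, 5.7) after.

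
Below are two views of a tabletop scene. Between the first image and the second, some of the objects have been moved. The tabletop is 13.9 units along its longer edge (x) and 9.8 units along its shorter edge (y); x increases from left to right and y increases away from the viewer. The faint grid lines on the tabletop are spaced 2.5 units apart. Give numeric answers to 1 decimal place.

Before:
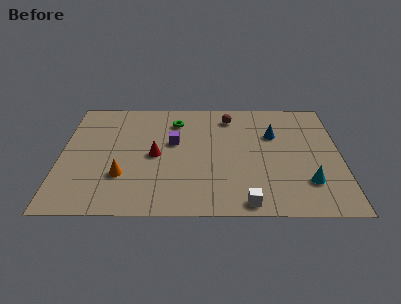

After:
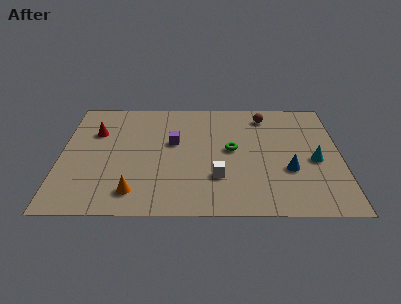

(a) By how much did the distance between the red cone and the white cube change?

+1.3

The distance was about 5.9 in the first image and 7.2 in the second, so they moved 1.3 units further apart.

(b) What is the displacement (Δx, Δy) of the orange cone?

(0.6, -1.3)

From the two frames, the orange cone sits at roughly (3.1, 3.0) before and (3.7, 1.7) after.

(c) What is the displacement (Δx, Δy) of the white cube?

(-1.4, 2.0)

The white cube started near (9.2, 0.9) and ended near (7.8, 2.9).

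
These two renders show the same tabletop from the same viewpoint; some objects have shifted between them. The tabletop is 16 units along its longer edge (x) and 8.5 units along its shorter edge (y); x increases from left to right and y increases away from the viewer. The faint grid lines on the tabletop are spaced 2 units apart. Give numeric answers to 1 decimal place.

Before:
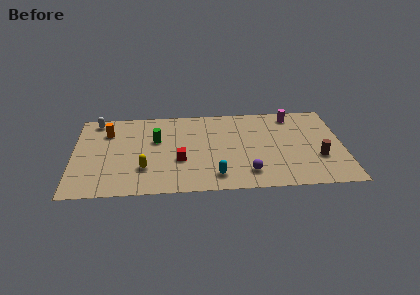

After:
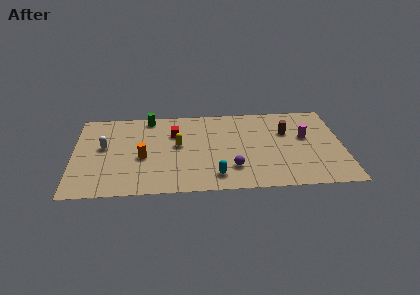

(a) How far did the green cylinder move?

2.3

From (4.9, 5.3) to (4.5, 7.6), the green cylinder covered √(0.4² + 2.3²) ≈ 2.3 units.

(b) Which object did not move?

the cyan capsule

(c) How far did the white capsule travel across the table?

2.7

The white capsule was near (1.3, 7.5) before and (1.8, 4.8) after, so it travelled √(0.5² + 2.7²) ≈ 2.7 units.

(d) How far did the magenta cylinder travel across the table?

2.4

From (13.1, 7.3) to (13.8, 5.0), the magenta cylinder covered √(0.7² + 2.3²) ≈ 2.4 units.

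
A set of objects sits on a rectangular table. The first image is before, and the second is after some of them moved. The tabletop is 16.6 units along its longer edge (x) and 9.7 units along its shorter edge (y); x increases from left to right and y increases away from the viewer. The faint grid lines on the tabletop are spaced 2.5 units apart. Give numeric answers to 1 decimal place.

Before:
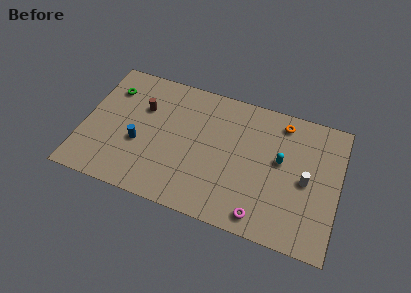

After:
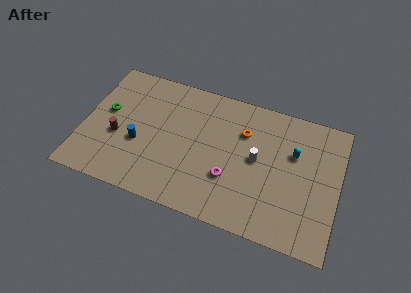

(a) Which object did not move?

the blue cylinder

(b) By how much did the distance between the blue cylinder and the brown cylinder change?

-1.3

Before: roughly 2.7 units apart; after: 1.4. That's 1.3 units closer together.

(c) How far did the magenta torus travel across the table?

3.0

The magenta torus was near (11.9, 1.2) before and (9.7, 3.2) after, so it travelled √(2.2² + 2.0²) ≈ 3.0 units.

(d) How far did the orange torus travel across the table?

2.8

From (12.7, 8.3) to (10.3, 6.8), the orange torus covered √(2.4² + 1.5²) ≈ 2.8 units.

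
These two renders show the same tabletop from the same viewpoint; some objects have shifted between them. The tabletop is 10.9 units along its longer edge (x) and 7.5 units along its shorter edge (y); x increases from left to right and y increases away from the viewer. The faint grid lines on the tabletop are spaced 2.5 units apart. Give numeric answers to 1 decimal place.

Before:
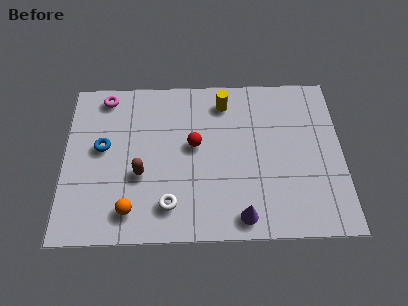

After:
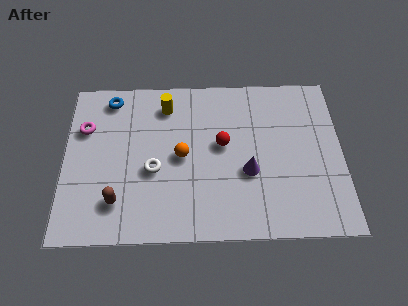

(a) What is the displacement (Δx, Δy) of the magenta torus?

(-0.8, -1.5)

From the two frames, the magenta torus sits at roughly (1.6, 6.6) before and (0.8, 5.1) after.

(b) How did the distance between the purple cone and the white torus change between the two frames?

+0.8

The distance was about 2.9 in the first image and 3.7 in the second, so they moved 0.8 units further apart.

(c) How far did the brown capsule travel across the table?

1.5

From (3.0, 2.9) to (2.1, 1.7), the brown capsule covered √(0.9² + 1.2²) ≈ 1.5 units.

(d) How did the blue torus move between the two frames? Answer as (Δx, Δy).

(0.3, 2.3)

From the two frames, the blue torus sits at roughly (1.5, 4.2) before and (1.8, 6.5) after.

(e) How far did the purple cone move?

2.0

The purple cone moved from about (6.9, 0.9) to (7.2, 2.9), a distance of √(0.3² + 2.0²) ≈ 2.0.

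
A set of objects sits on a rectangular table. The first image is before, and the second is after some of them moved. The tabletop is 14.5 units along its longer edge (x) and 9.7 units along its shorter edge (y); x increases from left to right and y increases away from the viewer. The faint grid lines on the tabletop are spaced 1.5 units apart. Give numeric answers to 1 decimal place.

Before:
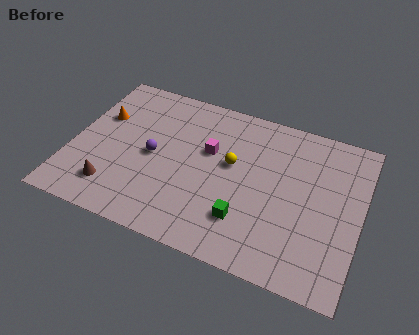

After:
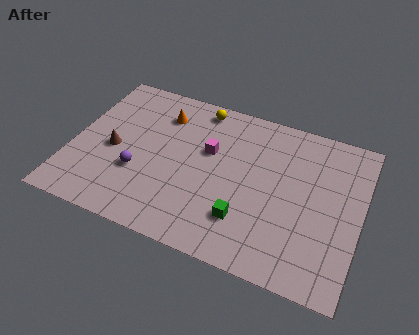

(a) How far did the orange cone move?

3.2

The orange cone was near (1.2, 6.3) before and (4.2, 7.5) after, so it travelled √(3.0² + 1.2²) ≈ 3.2 units.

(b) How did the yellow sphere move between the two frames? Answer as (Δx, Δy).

(-2.0, 3.0)

The yellow sphere started near (8.0, 5.6) and ended near (6.0, 8.6).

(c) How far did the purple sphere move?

1.4

The purple sphere moved from about (4.1, 4.7) to (3.5, 3.4), a distance of √(0.6² + 1.3²) ≈ 1.4.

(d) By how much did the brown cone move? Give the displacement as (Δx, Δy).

(-0.3, 2.4)

The brown cone started near (2.4, 2.0) and ended near (2.1, 4.4).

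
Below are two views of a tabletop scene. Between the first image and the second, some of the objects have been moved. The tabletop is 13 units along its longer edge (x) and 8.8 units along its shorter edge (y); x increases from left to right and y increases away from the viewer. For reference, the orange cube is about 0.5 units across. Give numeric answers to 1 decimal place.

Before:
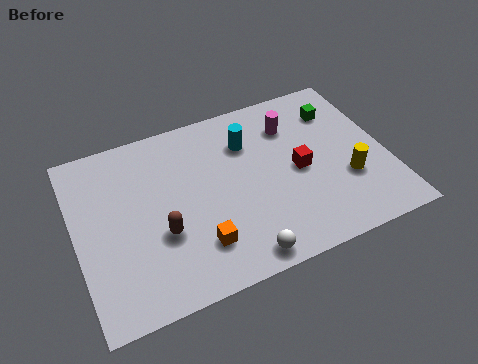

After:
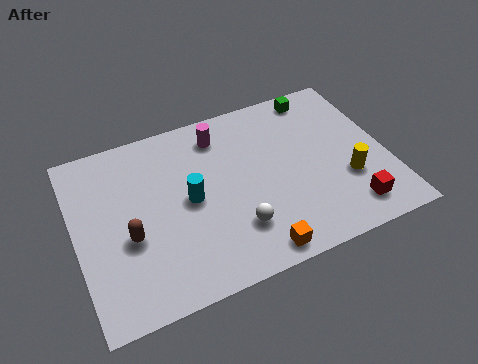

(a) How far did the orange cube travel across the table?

2.5

From (4.8, 2.1) to (7.0, 0.9), the orange cube covered √(2.2² + 1.2²) ≈ 2.5 units.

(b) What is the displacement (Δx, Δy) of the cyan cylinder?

(-2.7, -2.0)

From the two frames, the cyan cylinder sits at roughly (7.4, 6.4) before and (4.7, 4.4) after.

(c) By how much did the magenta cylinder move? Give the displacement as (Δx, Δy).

(-3.0, 0.6)

From the two frames, the magenta cylinder sits at roughly (9.3, 6.6) before and (6.3, 7.2) after.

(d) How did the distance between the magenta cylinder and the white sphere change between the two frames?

-1.5

The distance was about 6.4 in the first image and 4.9 in the second, so they moved 1.5 units closer together.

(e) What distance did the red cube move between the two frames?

3.2

The red cube was near (9.3, 4.2) before and (11.1, 1.5) after, so it travelled √(1.8² + 2.7²) ≈ 3.2 units.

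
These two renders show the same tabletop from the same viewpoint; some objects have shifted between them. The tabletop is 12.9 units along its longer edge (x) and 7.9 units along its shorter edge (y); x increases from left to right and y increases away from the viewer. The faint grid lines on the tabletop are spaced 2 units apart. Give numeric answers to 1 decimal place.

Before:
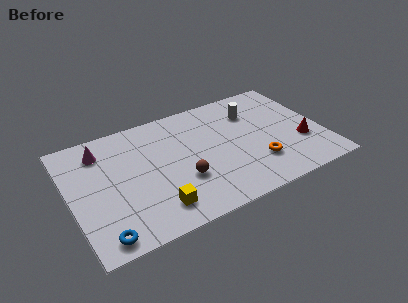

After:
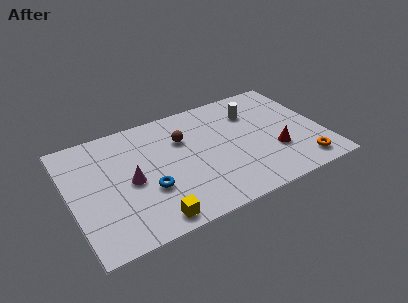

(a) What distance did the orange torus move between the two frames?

2.4

From (9.3, 2.2) to (11.5, 1.2), the orange torus covered √(2.2² + 1.0²) ≈ 2.4 units.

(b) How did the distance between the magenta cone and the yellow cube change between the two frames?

-2.4

They were about 5.3 units apart before and 2.9 after — 2.4 units closer together.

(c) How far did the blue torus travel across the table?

3.2

From (1.2, 0.9) to (3.8, 2.8), the blue torus covered √(2.6² + 1.9²) ≈ 3.2 units.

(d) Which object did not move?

the white cylinder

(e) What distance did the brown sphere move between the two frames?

2.7

The brown sphere moved from about (5.5, 2.7) to (5.9, 5.4), a distance of √(0.4² + 2.7²) ≈ 2.7.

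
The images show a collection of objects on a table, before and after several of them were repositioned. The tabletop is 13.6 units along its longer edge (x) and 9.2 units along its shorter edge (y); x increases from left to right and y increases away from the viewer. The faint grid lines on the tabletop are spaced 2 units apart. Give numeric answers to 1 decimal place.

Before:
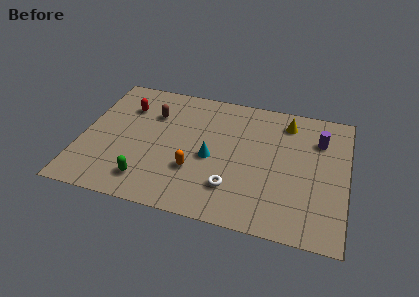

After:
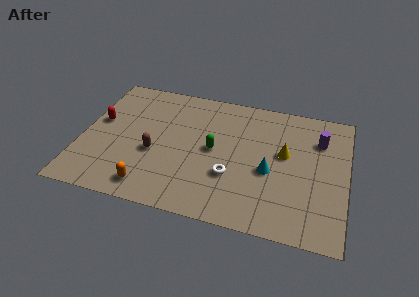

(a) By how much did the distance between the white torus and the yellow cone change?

-2.5

The distance was about 5.9 in the first image and 3.4 in the second, so they moved 2.5 units closer together.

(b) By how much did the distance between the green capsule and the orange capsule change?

+1.9

They were about 2.6 units apart before and 4.5 after — 1.9 units further apart.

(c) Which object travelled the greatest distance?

the green capsule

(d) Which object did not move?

the purple cylinder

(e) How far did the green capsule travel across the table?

4.4

The green capsule was near (3.6, 1.7) before and (6.8, 4.7) after, so it travelled √(3.2² + 3.0²) ≈ 4.4 units.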